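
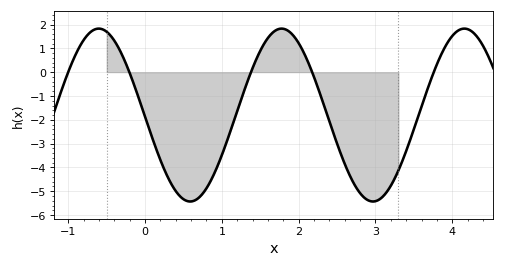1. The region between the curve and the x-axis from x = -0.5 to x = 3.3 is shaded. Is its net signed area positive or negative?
negative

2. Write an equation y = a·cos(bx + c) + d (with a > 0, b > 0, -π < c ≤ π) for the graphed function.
y = 3.63cos(2.64x + 1.59) - 1.8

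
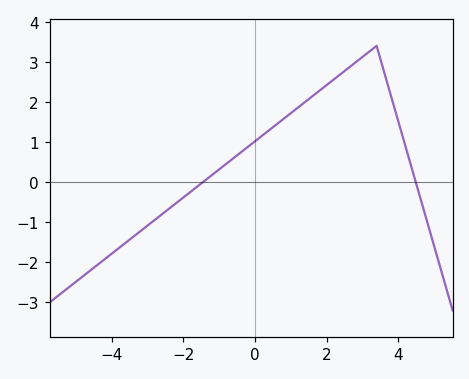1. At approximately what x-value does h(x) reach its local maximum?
3.4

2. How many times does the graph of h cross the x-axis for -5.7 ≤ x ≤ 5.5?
2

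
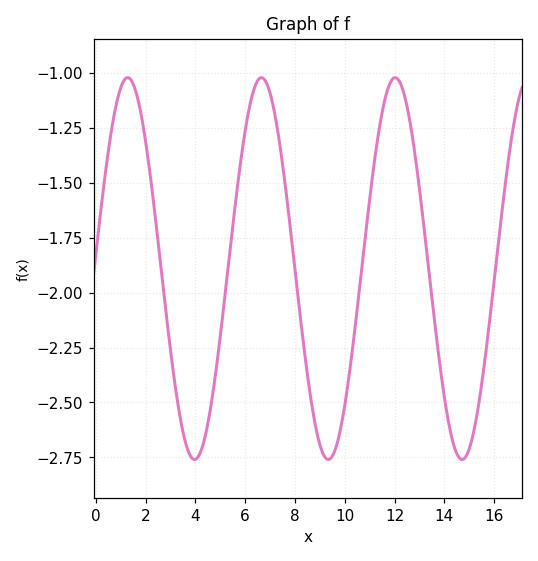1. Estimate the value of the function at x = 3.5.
-2.64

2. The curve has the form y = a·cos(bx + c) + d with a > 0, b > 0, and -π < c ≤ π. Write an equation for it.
y = 0.87cos(1.2x - 1.5) - 1.89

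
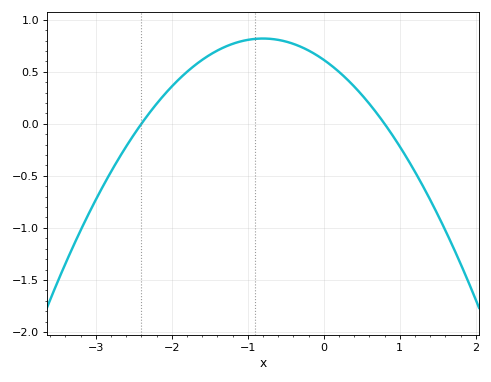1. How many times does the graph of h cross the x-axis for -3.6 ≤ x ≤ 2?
2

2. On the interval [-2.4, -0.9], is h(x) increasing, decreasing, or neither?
increasing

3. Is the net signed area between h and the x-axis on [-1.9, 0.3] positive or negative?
positive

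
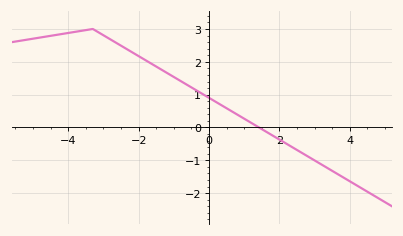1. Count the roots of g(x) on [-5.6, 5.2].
1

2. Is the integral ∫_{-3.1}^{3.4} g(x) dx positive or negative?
positive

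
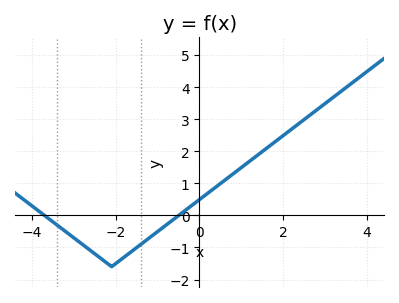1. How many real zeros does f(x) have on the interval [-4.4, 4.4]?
2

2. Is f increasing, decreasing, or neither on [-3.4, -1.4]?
neither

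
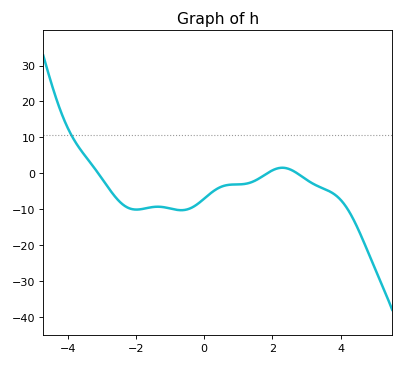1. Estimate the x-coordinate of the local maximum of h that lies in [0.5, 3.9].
2.29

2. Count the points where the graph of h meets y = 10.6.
1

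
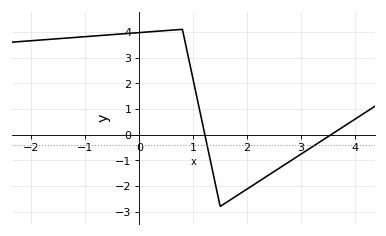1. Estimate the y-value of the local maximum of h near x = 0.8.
4.1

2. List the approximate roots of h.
1.2, 3.6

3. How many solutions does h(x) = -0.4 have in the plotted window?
2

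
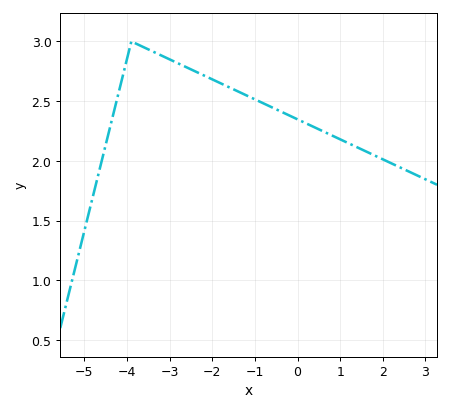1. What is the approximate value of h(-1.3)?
2.56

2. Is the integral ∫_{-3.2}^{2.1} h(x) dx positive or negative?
positive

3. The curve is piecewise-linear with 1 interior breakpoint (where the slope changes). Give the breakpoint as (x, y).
(-3.9, 3)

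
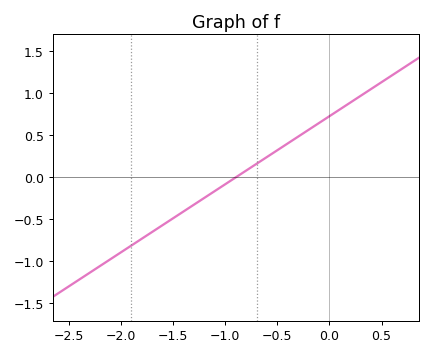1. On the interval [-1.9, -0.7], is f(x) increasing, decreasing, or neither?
increasing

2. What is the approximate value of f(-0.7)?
0.162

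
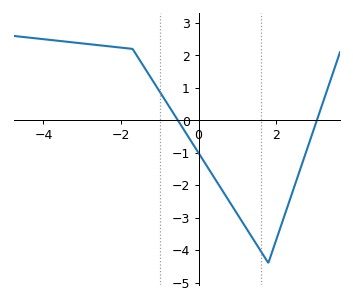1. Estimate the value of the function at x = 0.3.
-1.6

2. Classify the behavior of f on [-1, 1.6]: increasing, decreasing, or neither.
decreasing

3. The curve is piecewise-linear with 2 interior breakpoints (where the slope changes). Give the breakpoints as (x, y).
(-1.7, 2.2); (1.8, -4.4)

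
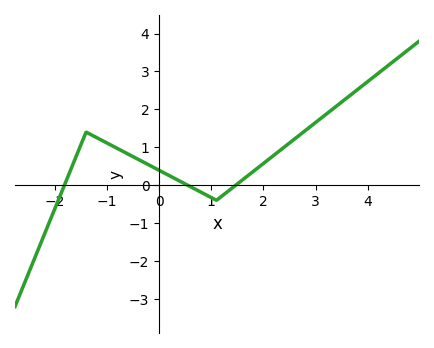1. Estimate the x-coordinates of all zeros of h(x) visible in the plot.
-1.8, 0.6, 1.4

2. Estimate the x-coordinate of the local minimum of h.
1.2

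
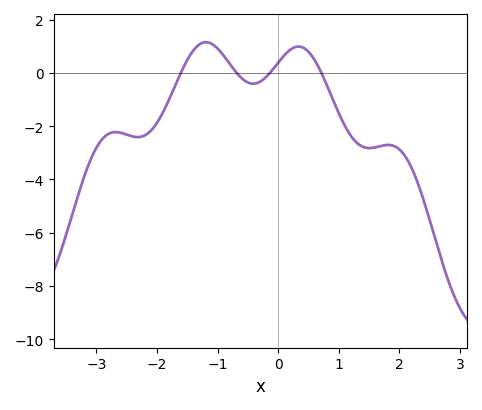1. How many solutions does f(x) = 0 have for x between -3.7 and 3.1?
4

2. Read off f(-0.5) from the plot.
-0.361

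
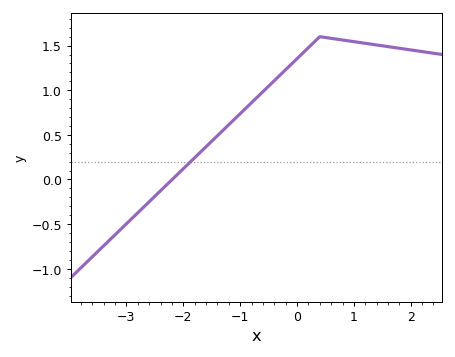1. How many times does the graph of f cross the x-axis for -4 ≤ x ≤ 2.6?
1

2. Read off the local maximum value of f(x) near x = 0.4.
1.6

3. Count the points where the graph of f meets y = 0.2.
1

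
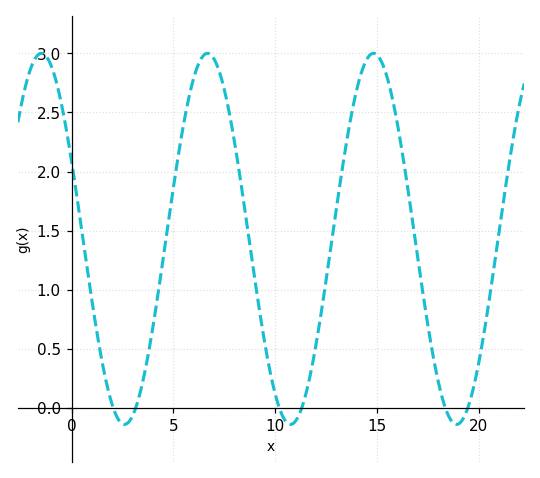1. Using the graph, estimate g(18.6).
-0.092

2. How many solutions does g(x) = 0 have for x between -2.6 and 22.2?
6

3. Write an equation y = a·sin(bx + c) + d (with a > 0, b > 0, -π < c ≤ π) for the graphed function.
y = 1.57sin(0.77x + 2.71) + 1.43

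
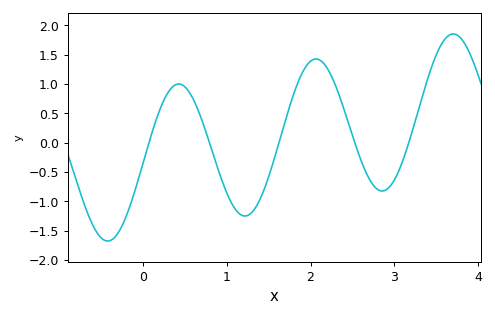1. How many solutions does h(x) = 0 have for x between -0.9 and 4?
5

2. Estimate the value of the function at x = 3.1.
-0.3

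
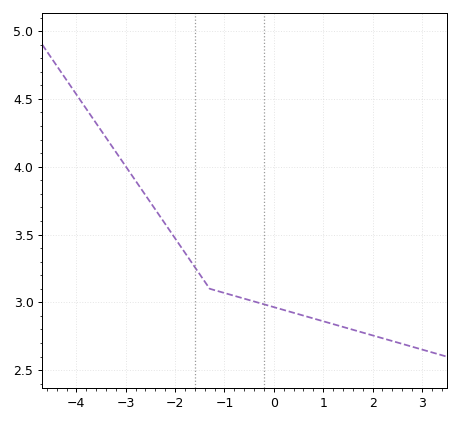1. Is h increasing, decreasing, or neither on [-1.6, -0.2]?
decreasing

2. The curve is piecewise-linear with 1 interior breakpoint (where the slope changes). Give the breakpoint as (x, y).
(-1.3, 3.1)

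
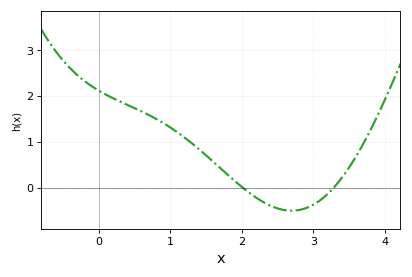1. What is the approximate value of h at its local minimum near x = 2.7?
-0.503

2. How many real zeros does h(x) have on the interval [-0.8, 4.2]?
2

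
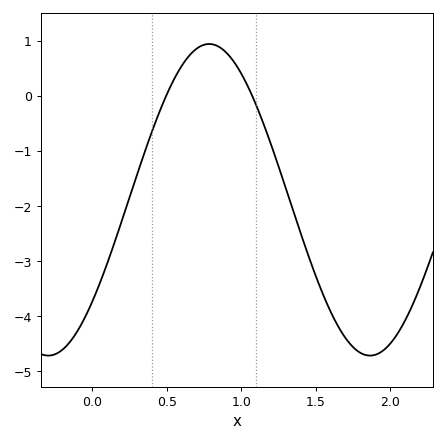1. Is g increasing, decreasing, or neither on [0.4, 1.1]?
neither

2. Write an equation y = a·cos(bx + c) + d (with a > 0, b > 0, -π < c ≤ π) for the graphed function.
y = 2.83cos(2.9x - 2.3) - 1.89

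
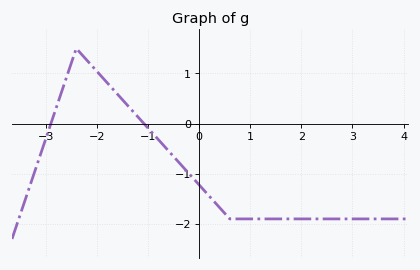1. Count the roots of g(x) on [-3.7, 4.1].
2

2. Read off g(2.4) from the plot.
-1.9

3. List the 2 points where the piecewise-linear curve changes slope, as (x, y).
(-2.4, 1.5); (0.6, -1.9)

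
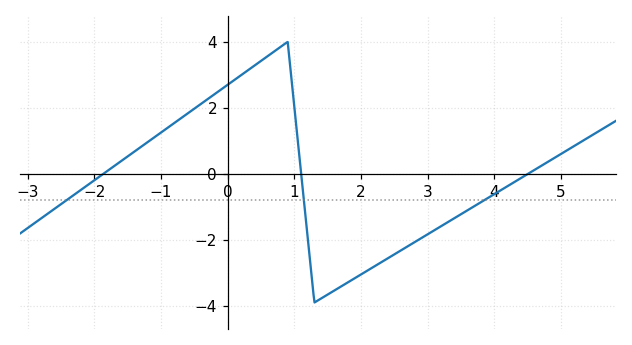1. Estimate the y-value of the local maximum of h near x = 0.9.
4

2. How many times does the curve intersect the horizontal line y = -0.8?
3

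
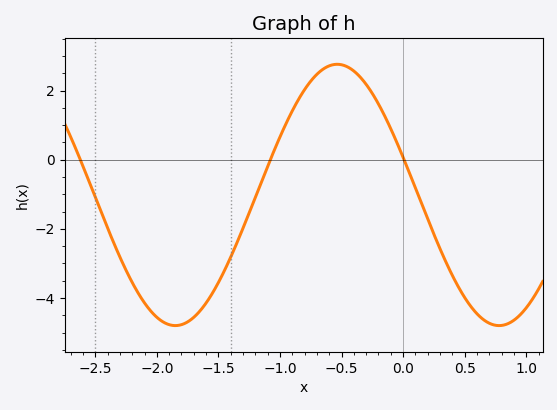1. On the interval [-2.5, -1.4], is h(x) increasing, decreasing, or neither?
neither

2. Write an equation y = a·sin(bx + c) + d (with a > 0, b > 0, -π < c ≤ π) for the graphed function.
y = 3.78sin(2.4x + 2.8) - 1.02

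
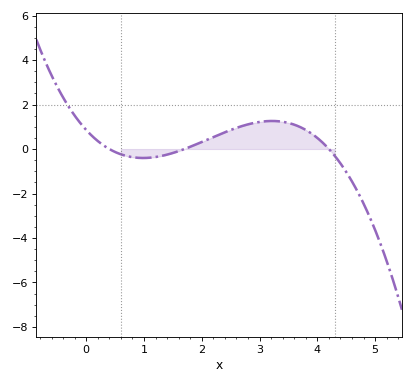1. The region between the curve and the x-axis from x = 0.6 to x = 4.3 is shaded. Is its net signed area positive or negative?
positive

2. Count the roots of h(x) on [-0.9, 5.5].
3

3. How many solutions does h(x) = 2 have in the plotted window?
1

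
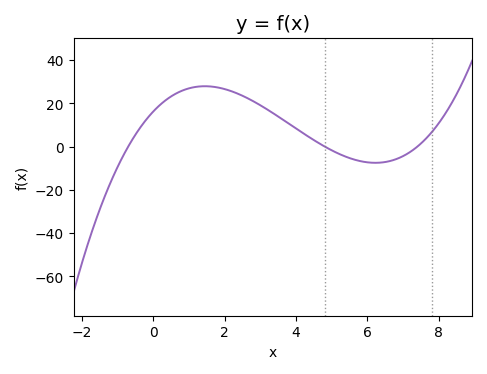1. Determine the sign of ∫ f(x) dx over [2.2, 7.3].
positive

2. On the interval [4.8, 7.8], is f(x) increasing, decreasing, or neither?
neither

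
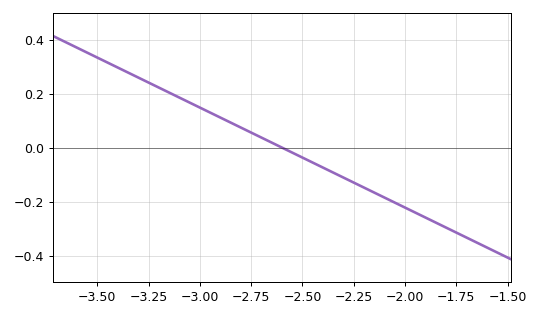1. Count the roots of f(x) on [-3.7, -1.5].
1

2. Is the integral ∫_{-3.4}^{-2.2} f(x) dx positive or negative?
positive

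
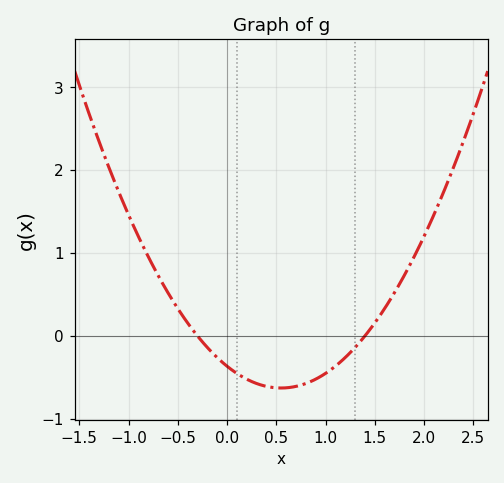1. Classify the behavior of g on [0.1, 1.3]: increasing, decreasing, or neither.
neither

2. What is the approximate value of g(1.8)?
0.731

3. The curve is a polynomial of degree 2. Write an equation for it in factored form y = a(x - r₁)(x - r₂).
y = 0.87(x + 0.3)(x - 1.4)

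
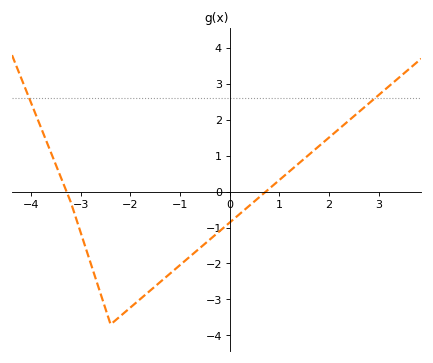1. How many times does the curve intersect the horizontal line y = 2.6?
2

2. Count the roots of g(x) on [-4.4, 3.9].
2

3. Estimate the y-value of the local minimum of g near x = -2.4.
-3.7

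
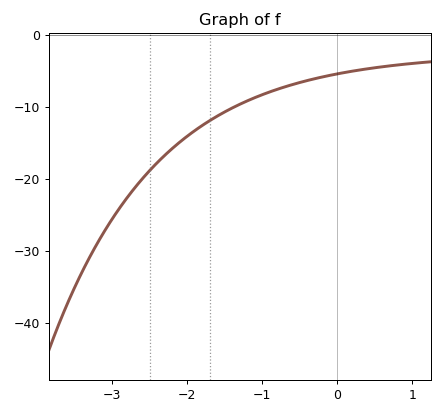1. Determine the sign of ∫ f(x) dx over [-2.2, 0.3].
negative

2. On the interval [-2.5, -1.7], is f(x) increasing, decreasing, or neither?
increasing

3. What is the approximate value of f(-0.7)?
-7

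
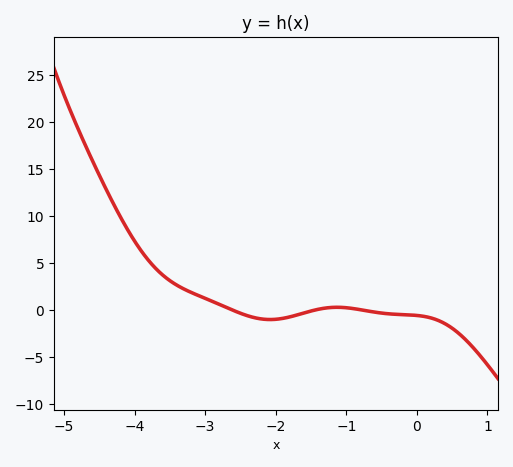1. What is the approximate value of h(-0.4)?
-0.409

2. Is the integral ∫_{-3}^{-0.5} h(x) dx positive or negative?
negative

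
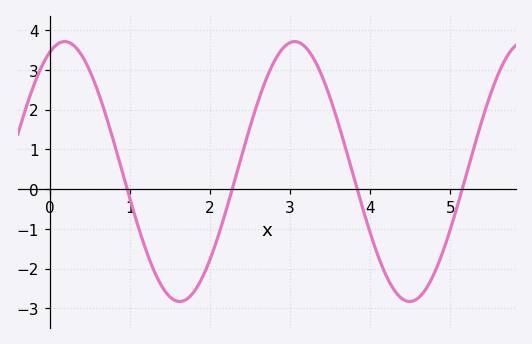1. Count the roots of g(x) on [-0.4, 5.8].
4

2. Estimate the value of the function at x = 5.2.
0.38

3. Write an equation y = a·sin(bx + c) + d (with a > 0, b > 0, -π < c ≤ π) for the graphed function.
y = 3.27sin(2.19x + 1.16) + 0.44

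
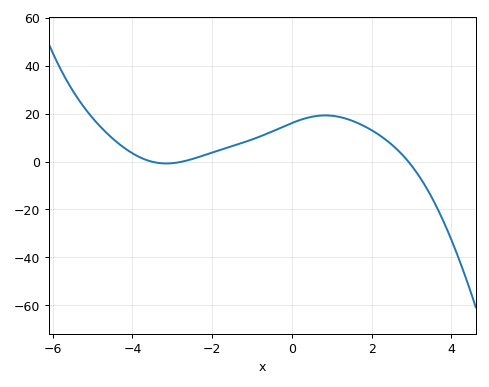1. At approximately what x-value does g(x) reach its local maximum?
0.835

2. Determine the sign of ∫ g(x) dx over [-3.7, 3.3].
positive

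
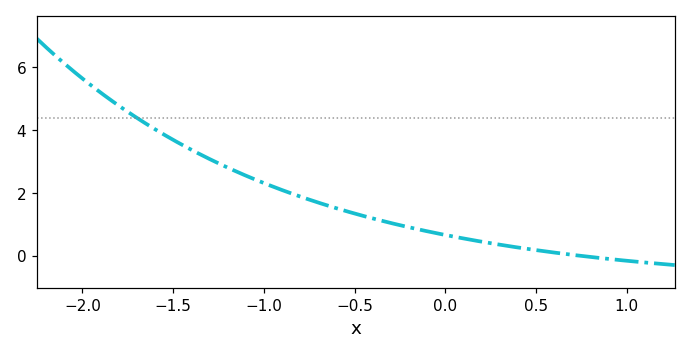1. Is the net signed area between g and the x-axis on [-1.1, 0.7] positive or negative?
positive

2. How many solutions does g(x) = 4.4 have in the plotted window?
1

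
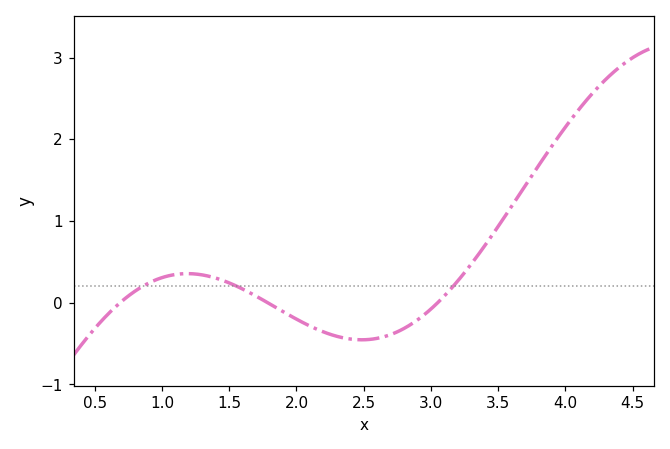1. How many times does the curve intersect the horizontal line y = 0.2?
3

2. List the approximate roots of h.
0.7, 1.8, 3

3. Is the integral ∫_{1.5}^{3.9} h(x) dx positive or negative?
positive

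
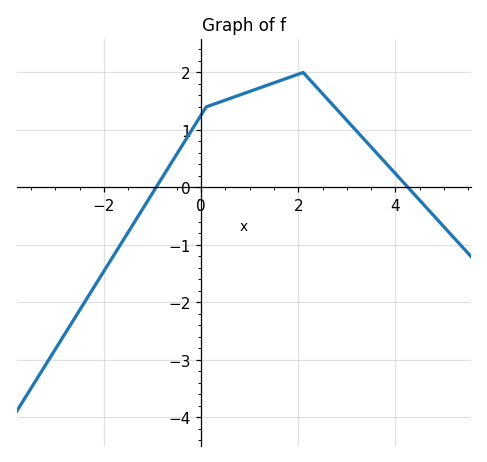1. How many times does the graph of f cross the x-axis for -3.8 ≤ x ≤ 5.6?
2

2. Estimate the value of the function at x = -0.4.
0.721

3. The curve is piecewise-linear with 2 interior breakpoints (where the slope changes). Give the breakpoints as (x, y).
(0.1, 1.4); (2.1, 2)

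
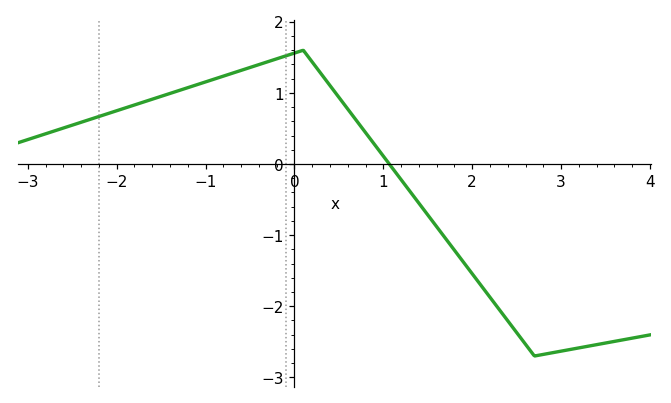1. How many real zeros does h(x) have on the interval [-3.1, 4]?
1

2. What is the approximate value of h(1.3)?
-0.385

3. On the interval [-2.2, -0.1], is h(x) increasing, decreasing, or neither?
increasing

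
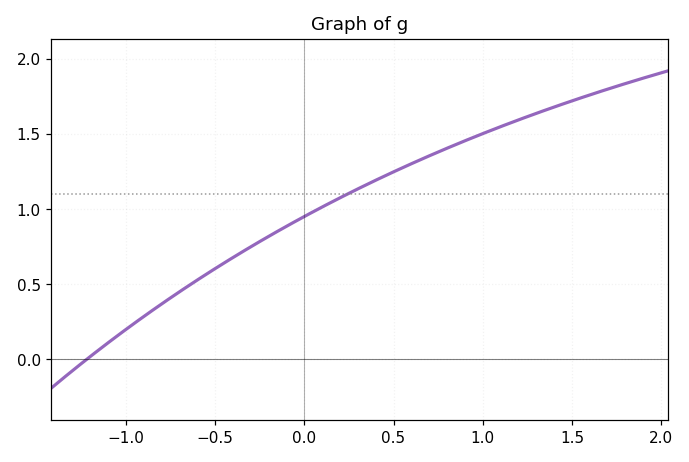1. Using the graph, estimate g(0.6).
1.3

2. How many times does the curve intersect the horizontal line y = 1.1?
1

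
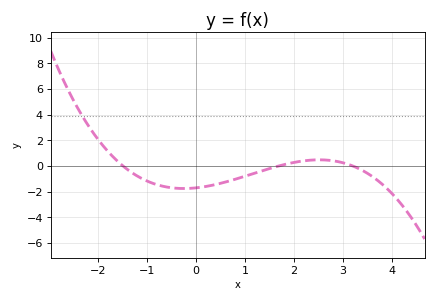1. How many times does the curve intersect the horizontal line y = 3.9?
1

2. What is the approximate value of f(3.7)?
-1.09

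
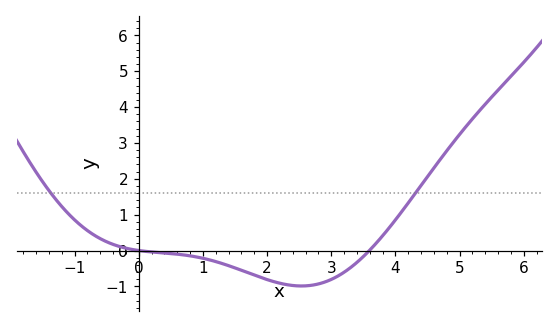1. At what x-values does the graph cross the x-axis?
0, 3.59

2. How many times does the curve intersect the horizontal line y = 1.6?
2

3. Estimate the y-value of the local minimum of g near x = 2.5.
-0.989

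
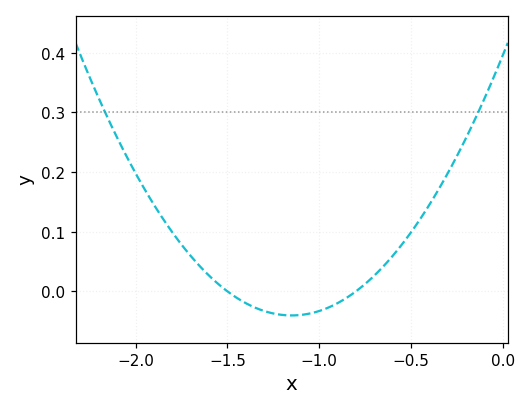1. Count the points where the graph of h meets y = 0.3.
2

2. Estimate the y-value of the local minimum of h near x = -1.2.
-0.04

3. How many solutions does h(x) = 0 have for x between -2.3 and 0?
2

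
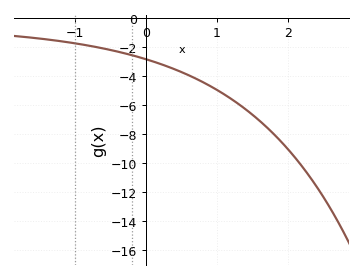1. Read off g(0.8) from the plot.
-4.4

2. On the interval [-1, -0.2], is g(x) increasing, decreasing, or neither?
decreasing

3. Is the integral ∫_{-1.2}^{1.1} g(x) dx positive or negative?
negative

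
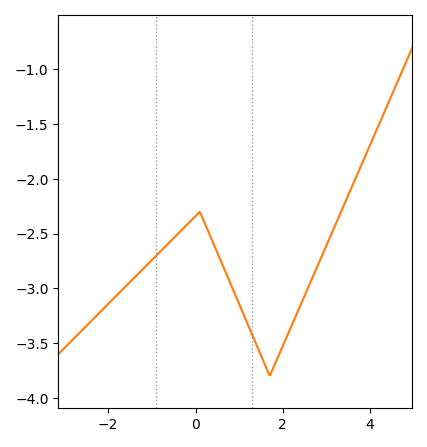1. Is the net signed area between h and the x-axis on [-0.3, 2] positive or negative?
negative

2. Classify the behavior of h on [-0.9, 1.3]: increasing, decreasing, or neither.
neither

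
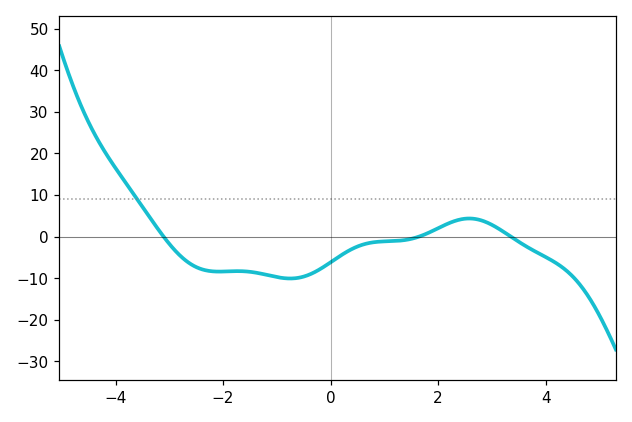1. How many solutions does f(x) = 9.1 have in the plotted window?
1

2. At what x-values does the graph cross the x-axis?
-3.2, 1.6, 3.4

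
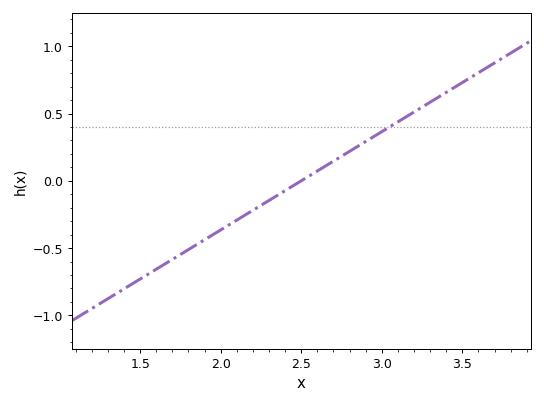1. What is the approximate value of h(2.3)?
-0.146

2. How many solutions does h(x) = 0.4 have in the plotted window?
1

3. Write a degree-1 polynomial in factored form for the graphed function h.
y = 0.73(x - 2.5)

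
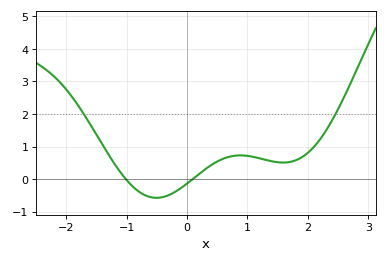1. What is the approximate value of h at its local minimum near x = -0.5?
-0.6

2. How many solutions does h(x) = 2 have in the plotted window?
2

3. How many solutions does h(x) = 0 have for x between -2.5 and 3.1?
2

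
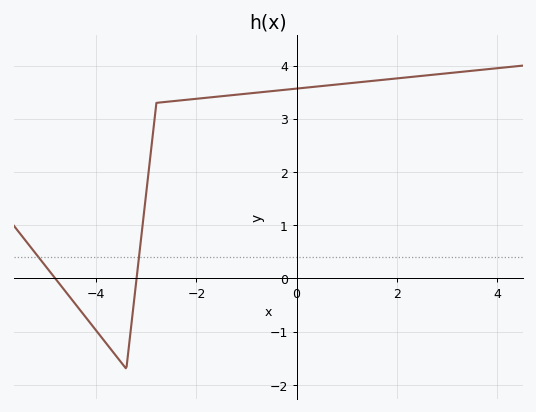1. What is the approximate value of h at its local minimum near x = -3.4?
-1.7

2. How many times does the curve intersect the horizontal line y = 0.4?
2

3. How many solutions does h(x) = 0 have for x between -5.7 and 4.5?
2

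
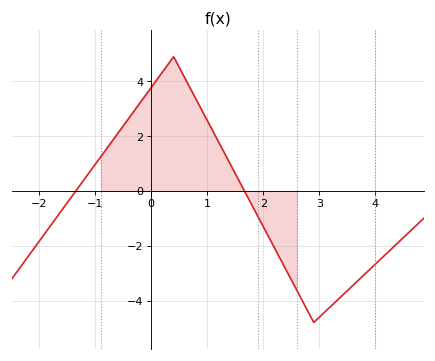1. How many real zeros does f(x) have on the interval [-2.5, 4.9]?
2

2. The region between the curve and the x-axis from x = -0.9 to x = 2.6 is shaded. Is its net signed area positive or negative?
positive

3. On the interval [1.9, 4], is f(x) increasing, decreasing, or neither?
neither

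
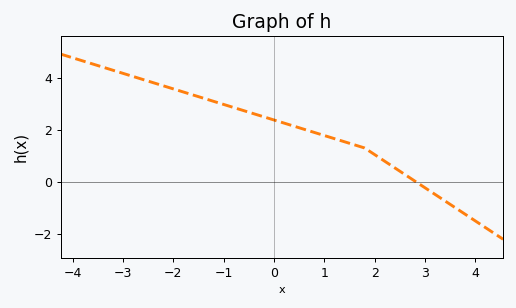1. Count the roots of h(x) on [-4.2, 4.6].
1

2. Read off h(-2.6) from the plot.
3.9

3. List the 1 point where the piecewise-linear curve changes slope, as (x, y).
(1.8, 1.3)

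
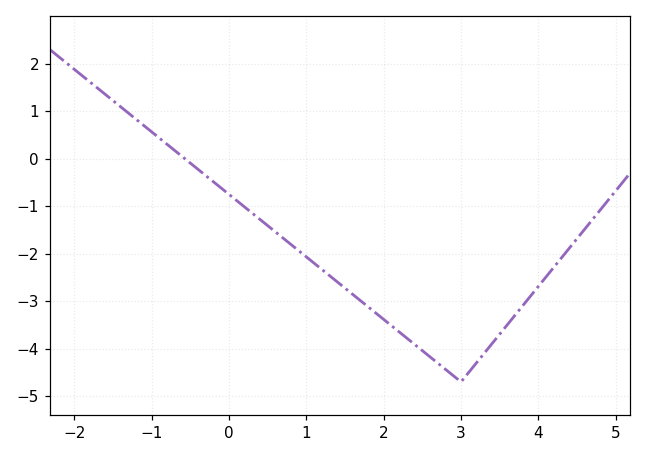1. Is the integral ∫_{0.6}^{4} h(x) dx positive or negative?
negative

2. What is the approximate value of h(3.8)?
-3.09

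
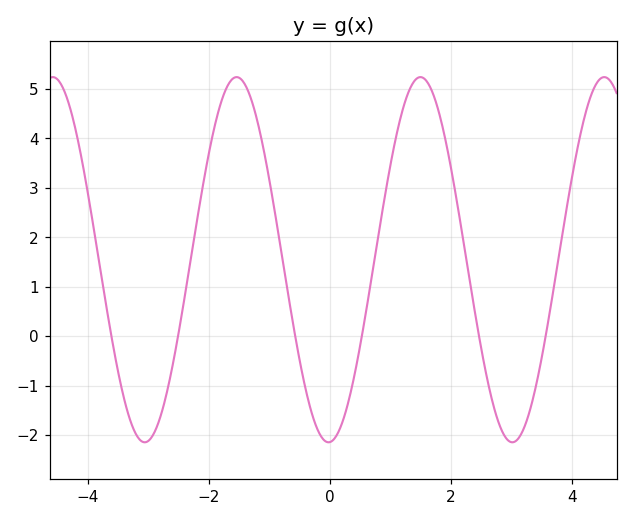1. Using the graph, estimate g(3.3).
-1.5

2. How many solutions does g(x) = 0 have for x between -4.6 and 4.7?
6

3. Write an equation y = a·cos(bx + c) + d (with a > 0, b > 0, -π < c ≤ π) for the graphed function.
y = 3.69cos(2.1x - 3.1) + 1.55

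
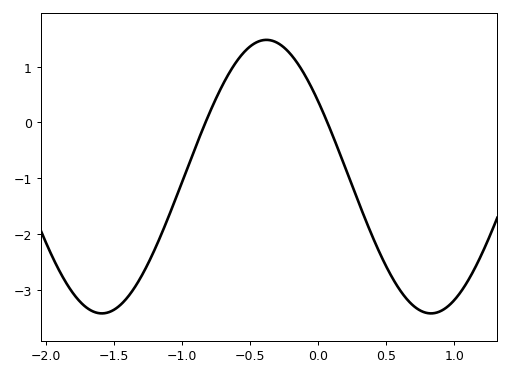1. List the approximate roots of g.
-0.828, 0.067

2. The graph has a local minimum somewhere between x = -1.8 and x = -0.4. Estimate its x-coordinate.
-1.59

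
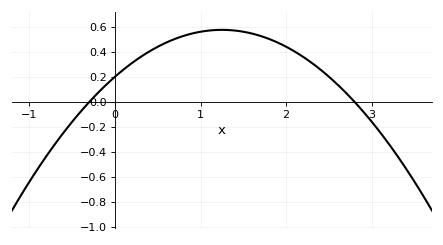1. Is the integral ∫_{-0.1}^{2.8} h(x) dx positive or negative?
positive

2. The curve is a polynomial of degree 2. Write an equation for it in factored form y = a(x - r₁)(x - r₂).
y = -0.24(x + 0.3)(x - 2.8)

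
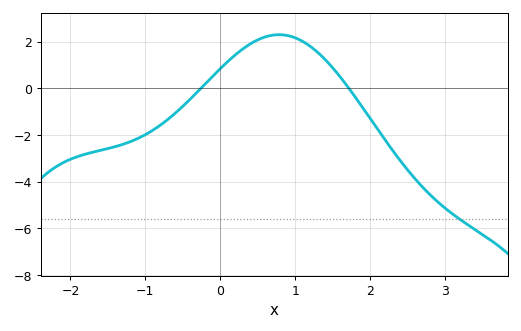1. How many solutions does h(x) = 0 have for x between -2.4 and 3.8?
2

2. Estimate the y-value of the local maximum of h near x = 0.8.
2.3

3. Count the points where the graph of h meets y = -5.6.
1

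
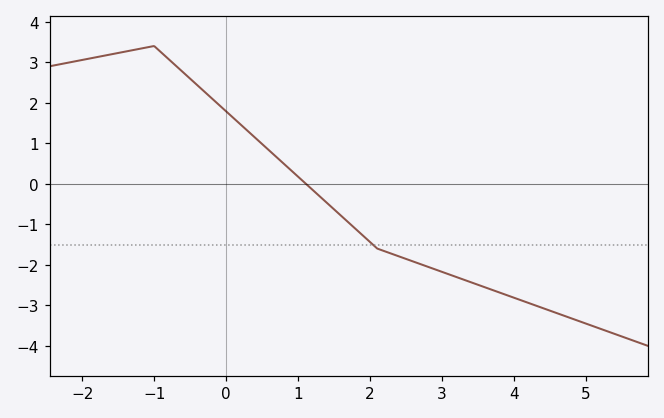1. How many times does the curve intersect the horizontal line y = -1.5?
1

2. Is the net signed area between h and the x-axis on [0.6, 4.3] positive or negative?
negative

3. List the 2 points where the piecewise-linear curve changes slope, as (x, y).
(-1, 3.4); (2.1, -1.6)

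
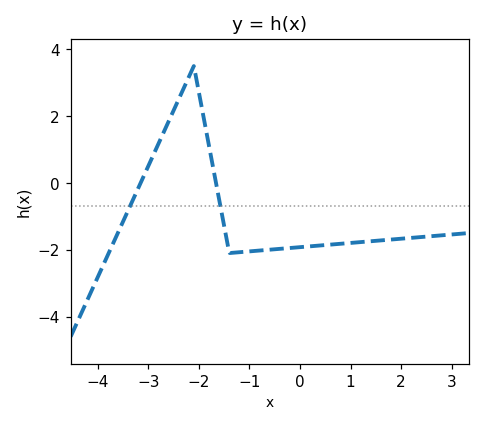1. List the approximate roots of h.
-3.15, -1.66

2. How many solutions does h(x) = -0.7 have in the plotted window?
2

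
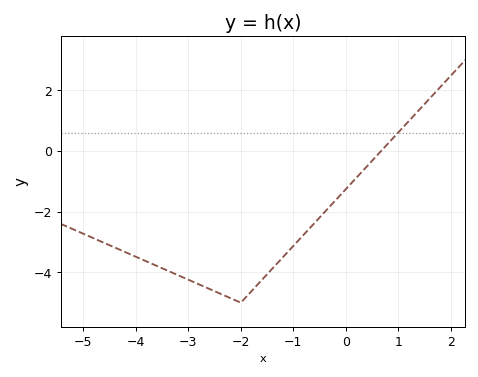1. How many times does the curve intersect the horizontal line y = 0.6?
1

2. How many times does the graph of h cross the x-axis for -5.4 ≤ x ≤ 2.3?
1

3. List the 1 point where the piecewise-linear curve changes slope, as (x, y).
(-2, -5)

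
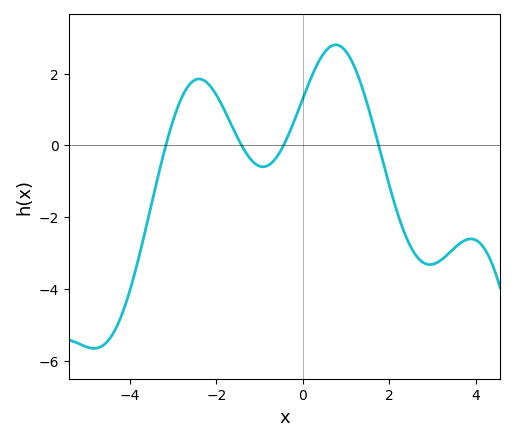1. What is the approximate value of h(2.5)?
-2.8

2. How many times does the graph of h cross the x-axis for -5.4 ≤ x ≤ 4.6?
4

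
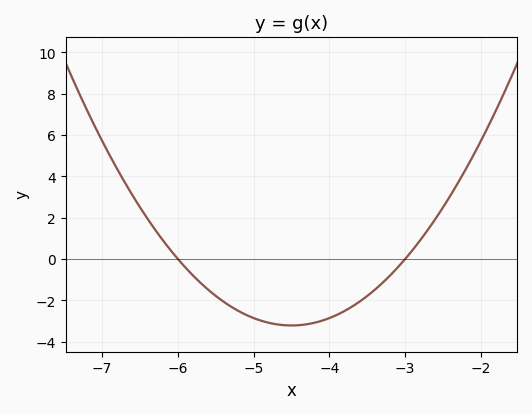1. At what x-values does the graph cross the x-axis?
-6, -3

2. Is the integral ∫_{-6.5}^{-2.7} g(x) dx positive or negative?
negative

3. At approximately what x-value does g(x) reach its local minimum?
-4.5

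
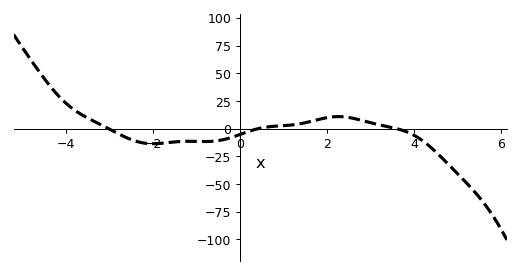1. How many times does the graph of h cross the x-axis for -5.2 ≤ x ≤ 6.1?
3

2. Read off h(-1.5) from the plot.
-12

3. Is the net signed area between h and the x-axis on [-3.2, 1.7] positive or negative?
negative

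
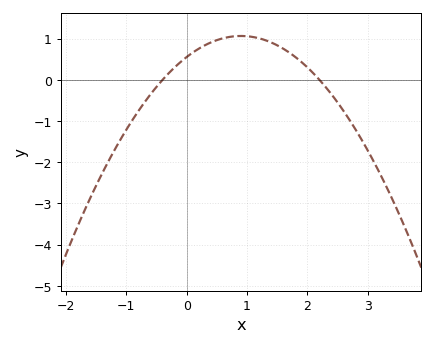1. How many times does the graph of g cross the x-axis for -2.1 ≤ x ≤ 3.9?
2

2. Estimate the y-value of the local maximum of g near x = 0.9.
1.1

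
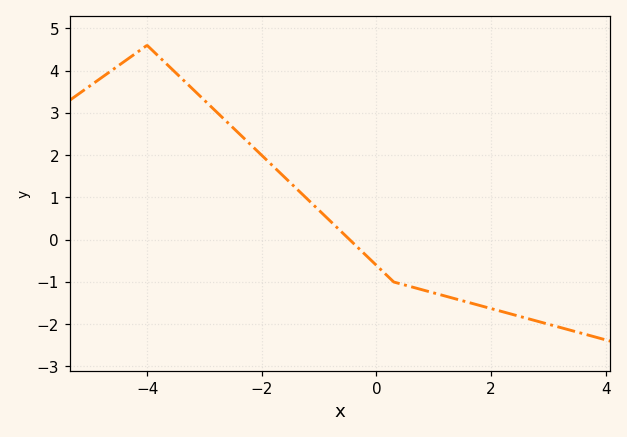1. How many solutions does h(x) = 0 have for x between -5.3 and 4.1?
1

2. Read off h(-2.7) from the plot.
2.91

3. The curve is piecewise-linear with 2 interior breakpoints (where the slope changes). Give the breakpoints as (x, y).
(-4, 4.6); (0.3, -1)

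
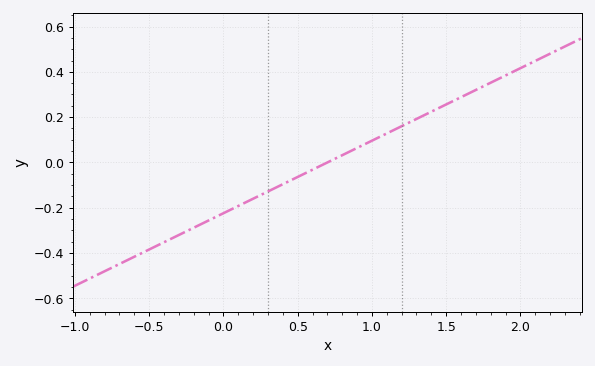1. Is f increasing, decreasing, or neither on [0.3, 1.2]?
increasing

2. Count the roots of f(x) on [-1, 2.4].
1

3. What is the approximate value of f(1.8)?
0.352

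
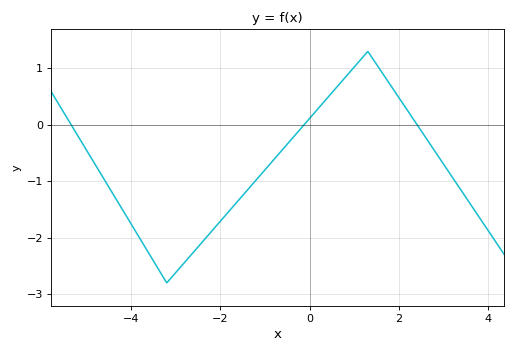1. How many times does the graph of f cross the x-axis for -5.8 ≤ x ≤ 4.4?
3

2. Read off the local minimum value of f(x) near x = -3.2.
-2.8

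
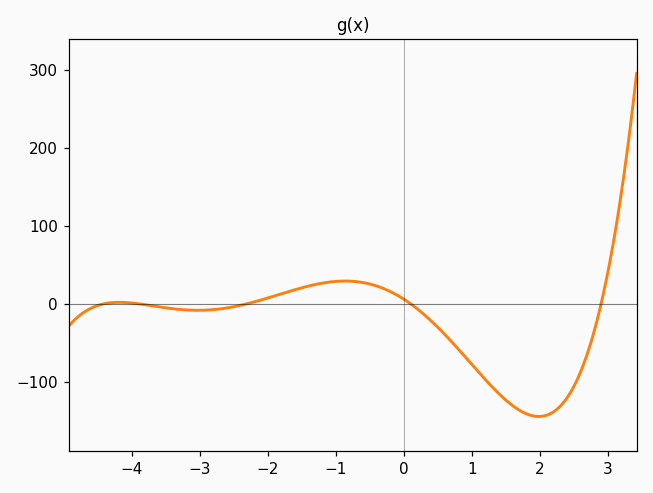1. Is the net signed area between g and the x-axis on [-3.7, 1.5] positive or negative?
negative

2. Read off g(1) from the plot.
-80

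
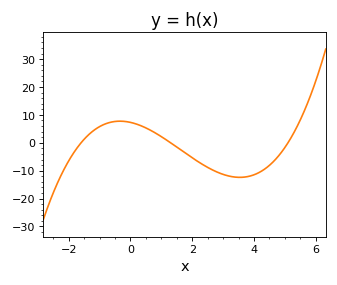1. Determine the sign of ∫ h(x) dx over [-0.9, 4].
negative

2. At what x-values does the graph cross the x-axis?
-1.6, 1.3, 5.1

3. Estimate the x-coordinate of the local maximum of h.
-0.34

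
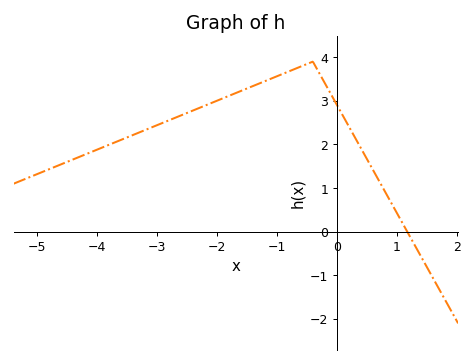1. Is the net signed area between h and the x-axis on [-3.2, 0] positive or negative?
positive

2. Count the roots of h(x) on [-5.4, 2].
1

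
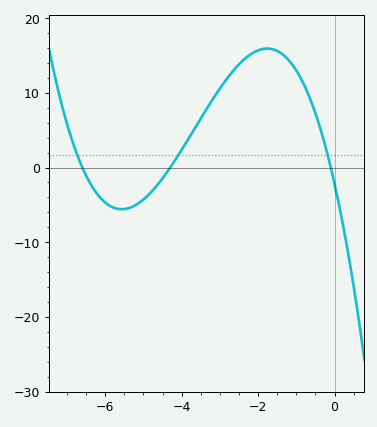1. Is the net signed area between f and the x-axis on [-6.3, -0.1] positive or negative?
positive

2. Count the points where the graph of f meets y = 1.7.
3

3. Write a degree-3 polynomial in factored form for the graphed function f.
y = -0.78(x + 6.6)(x + 4.3)(x + 0.1)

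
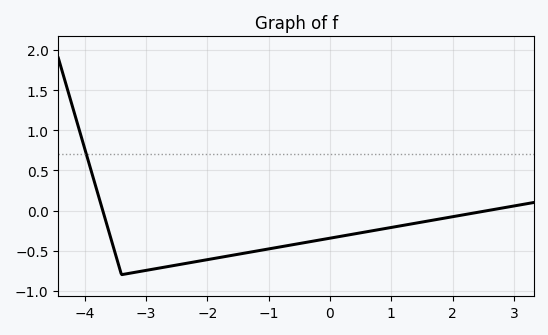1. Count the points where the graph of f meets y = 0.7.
1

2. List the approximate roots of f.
-3.8, 2.6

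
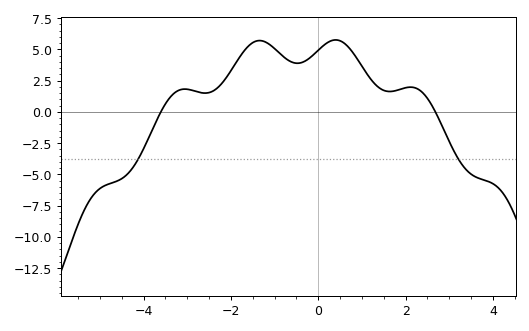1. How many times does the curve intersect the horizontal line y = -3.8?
2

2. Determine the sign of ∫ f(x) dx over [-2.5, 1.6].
positive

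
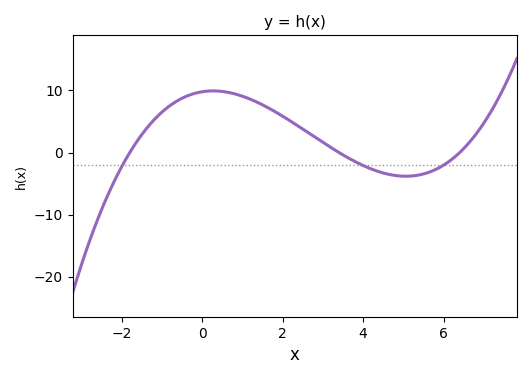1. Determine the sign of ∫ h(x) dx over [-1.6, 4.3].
positive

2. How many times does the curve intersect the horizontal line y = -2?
3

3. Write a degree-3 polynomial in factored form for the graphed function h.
y = 0.25(x + 1.8)(x - 3.4)(x - 6.4)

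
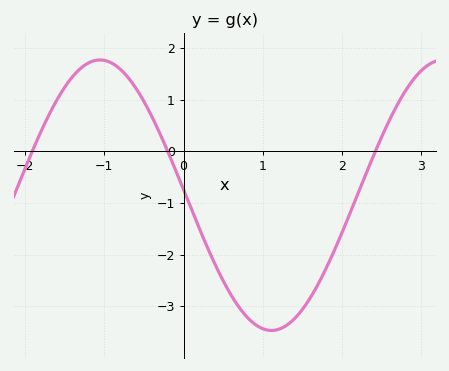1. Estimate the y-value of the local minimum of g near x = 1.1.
-3.47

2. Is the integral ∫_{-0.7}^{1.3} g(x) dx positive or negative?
negative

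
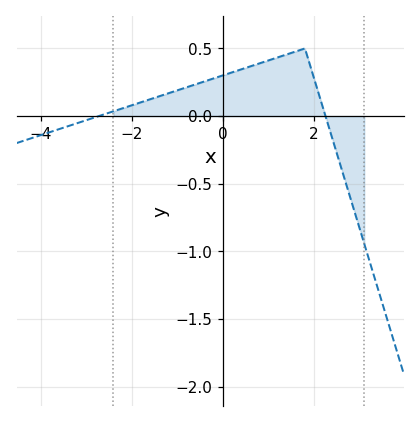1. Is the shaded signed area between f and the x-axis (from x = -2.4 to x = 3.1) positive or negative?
positive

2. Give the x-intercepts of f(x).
-2.72, 2.25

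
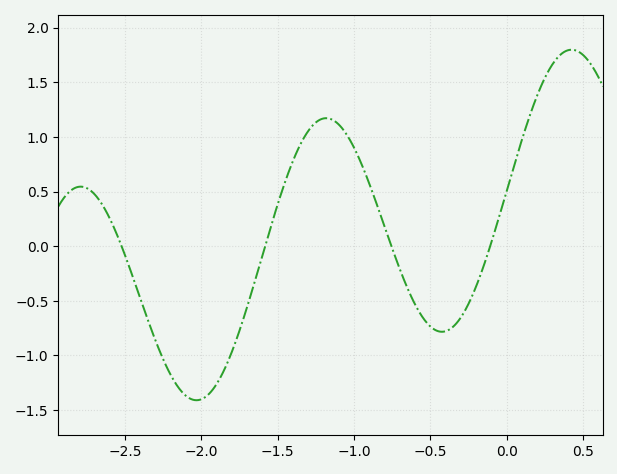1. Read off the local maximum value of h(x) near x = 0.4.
1.8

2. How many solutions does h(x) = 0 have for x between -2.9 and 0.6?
4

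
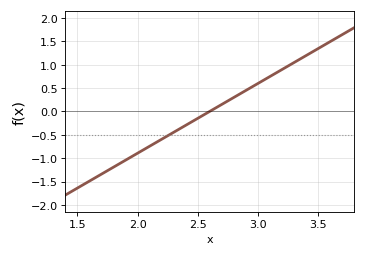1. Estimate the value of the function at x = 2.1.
-0.75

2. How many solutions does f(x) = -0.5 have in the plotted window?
1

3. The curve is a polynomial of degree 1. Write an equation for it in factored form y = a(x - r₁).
y = 1.49(x - 2.6)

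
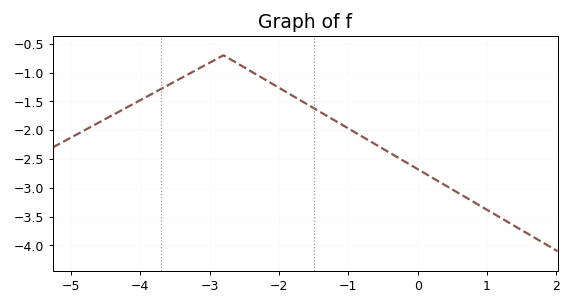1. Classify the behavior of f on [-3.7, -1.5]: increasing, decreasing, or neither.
neither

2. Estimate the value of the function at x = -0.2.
-2.55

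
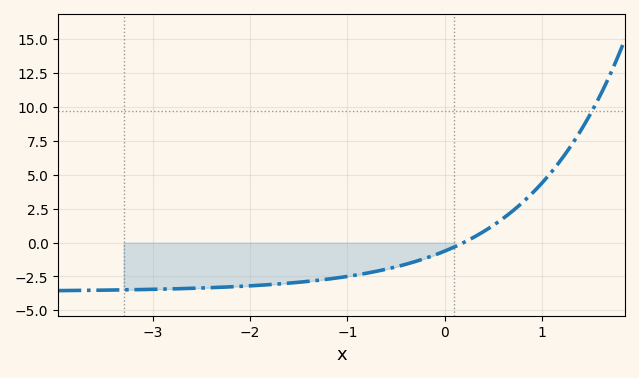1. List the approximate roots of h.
0.194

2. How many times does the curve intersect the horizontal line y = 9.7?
1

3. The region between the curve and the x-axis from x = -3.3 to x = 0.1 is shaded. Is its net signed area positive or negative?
negative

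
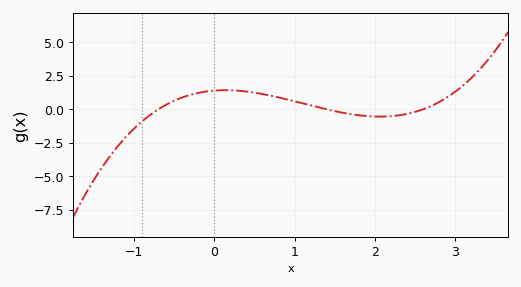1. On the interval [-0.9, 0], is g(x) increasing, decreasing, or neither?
increasing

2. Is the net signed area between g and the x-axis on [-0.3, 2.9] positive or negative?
positive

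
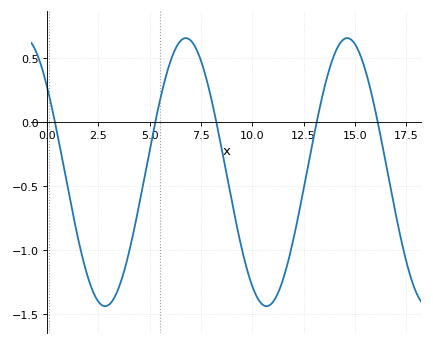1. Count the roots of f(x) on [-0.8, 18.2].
5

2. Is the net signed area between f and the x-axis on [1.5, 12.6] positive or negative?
negative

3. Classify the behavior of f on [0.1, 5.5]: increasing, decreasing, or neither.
neither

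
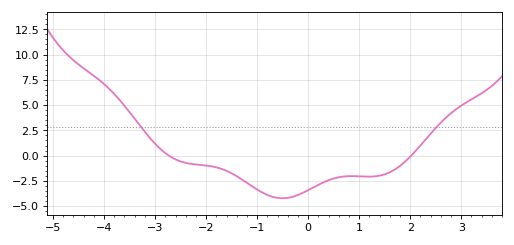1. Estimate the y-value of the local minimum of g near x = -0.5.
-4.22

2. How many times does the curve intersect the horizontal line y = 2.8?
2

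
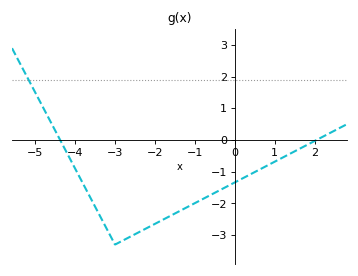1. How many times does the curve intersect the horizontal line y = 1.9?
1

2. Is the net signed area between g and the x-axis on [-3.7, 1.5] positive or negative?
negative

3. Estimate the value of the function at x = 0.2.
-1.2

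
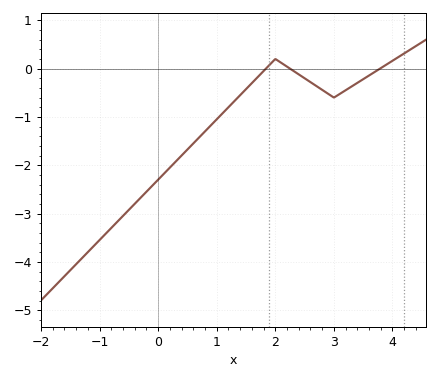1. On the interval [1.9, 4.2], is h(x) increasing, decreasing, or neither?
neither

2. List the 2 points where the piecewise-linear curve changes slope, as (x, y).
(2, 0.2); (3, -0.6)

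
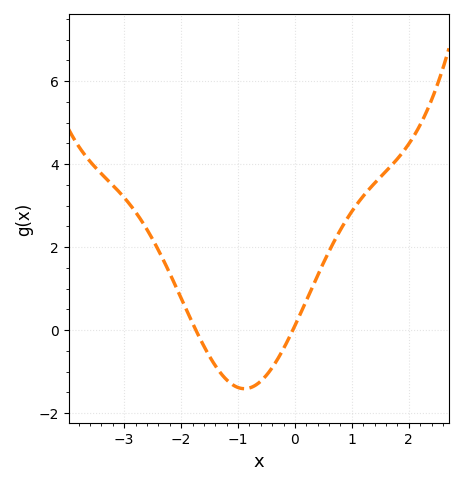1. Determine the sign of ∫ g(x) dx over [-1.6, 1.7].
positive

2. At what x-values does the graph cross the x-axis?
-1.74, -0.037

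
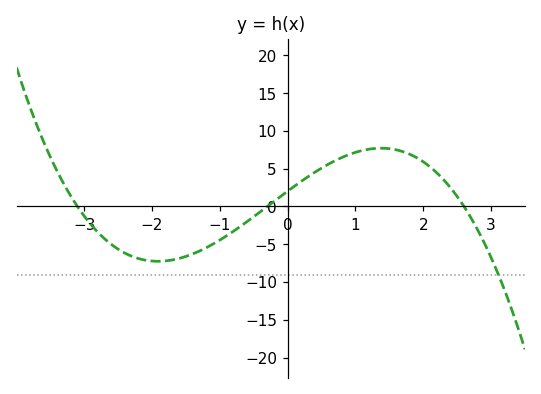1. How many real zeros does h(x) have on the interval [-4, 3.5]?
3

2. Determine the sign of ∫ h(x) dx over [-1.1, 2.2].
positive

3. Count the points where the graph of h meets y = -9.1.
1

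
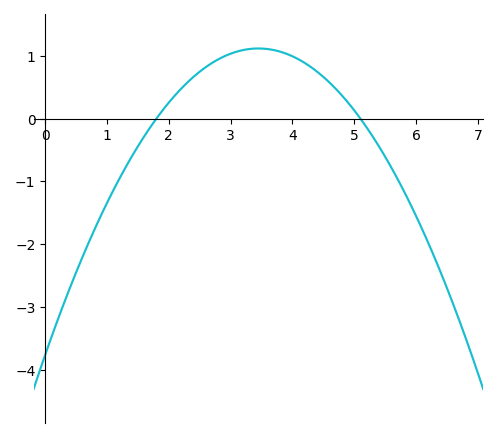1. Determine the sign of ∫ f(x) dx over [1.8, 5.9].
positive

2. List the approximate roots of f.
1.8, 5.1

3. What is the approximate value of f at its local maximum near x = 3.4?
1.12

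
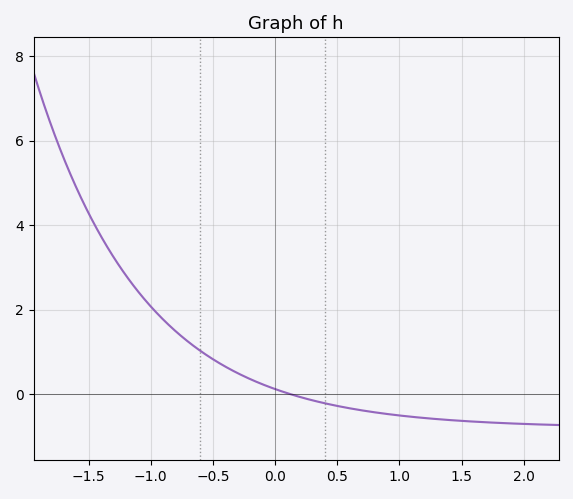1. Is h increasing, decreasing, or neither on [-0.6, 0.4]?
decreasing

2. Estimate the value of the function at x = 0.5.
-0.2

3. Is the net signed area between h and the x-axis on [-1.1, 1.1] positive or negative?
positive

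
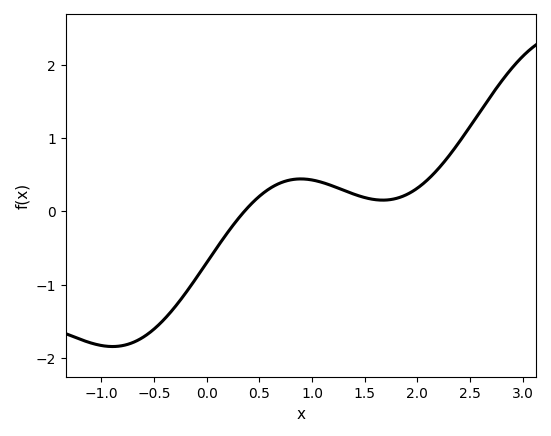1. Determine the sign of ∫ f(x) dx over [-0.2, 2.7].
positive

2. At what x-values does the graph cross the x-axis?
0.358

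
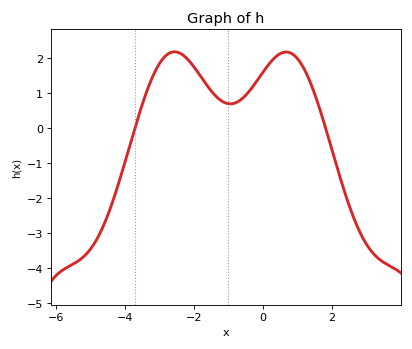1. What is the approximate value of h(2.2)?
-1.3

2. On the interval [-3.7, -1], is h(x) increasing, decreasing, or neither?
neither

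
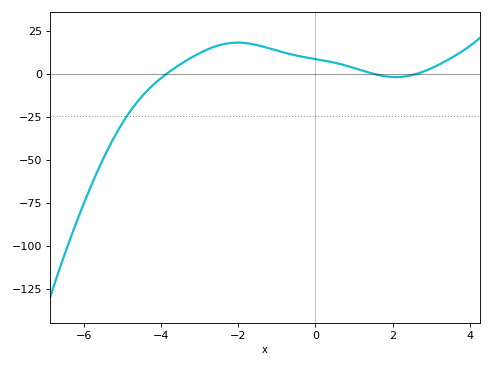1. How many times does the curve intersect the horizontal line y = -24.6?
1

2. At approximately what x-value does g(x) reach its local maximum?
-2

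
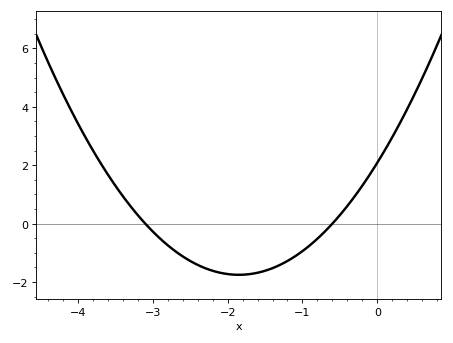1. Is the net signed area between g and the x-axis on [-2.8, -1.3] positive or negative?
negative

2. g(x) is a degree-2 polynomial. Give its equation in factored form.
y = 1.12(x + 3.1)(x + 0.6)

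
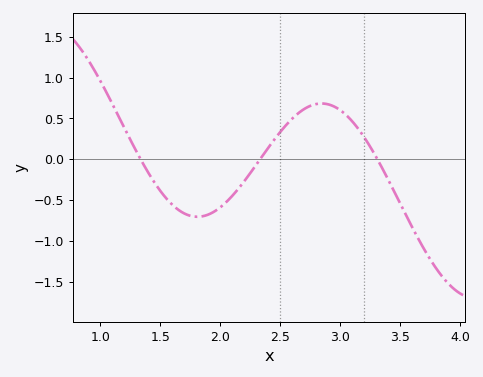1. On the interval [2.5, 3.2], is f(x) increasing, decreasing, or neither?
neither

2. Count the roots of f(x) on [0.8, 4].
3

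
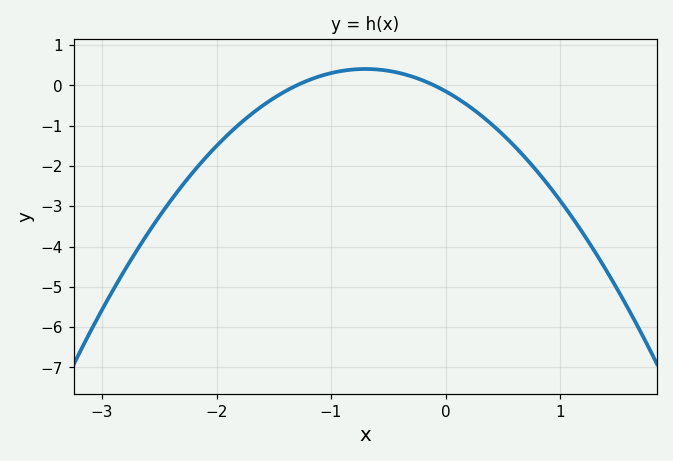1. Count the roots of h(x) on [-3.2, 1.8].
2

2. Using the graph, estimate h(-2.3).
-2.5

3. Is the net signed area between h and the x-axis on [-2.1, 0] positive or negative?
negative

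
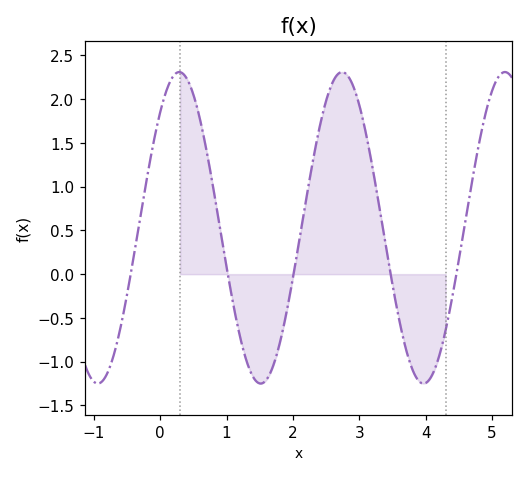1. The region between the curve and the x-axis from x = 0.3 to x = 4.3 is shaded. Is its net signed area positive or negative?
positive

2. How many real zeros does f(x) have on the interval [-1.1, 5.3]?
5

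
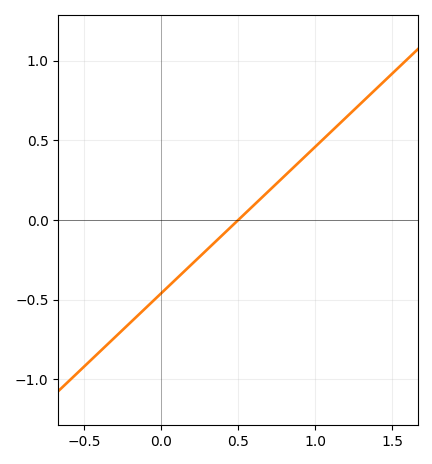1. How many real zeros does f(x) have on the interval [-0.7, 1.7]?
1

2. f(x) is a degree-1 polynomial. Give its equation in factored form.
y = 0.92(x - 0.5)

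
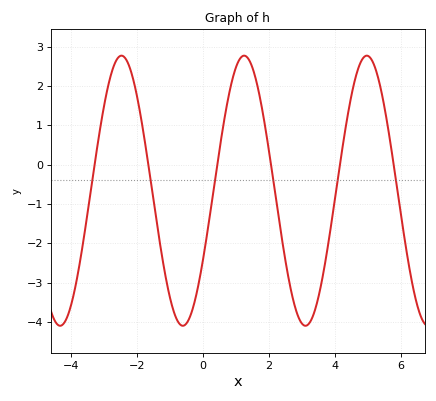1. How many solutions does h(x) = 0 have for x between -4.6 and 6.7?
6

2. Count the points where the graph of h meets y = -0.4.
6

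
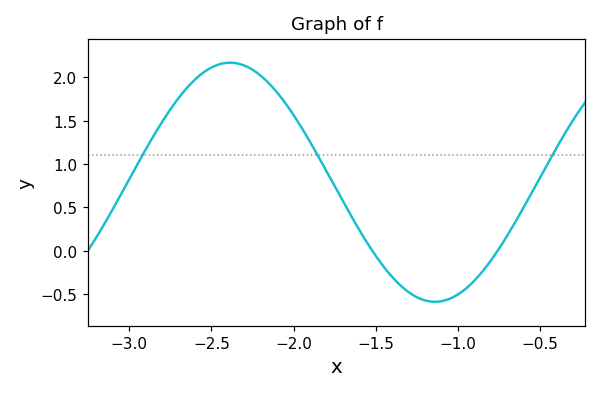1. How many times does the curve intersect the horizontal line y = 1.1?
3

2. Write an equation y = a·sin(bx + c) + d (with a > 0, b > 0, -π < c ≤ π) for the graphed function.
y = 1.38sin(2.5x + 1.3) + 0.79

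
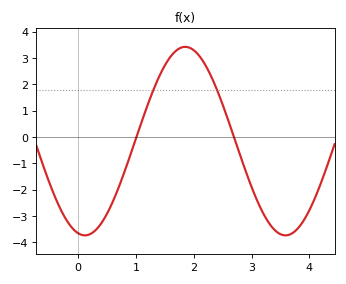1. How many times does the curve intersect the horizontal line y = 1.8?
2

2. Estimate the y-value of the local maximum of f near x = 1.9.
3.42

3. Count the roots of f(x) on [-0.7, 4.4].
2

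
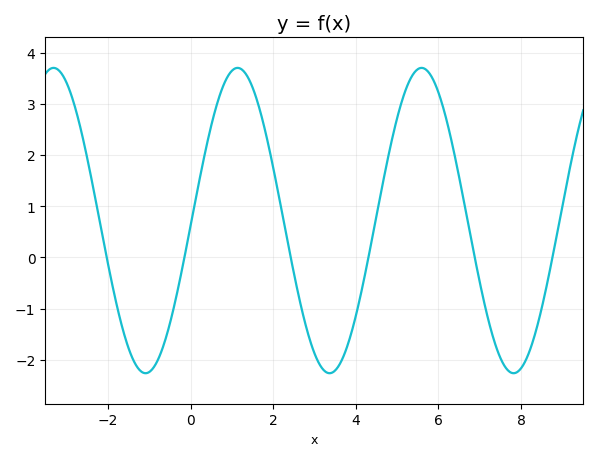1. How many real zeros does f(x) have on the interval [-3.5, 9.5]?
6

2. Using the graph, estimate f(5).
2.7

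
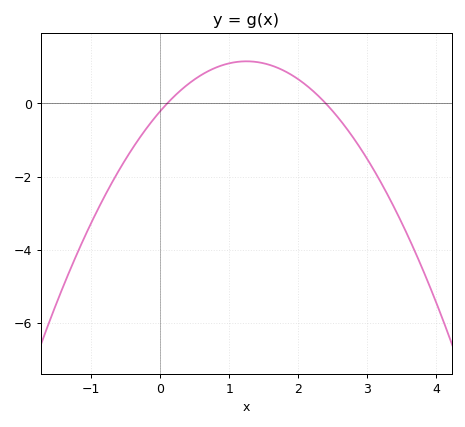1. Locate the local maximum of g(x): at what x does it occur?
1.2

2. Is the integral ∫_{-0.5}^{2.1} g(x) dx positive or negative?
positive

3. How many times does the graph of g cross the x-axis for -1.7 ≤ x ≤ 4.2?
2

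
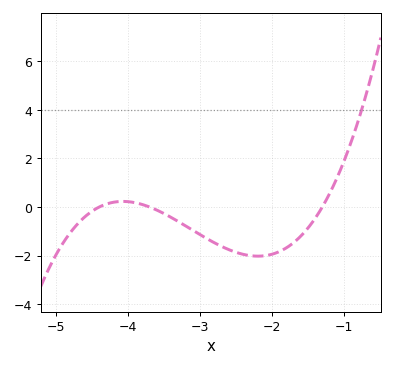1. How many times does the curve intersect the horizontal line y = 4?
1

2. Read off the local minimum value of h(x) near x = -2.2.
-2.02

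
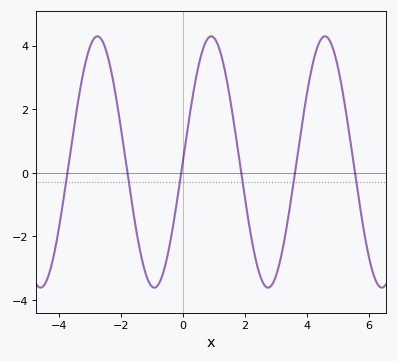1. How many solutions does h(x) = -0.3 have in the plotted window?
6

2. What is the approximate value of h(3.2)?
-2.6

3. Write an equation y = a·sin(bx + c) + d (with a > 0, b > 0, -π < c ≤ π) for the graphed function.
y = 3.95sin(1.7x + 0) + 0.34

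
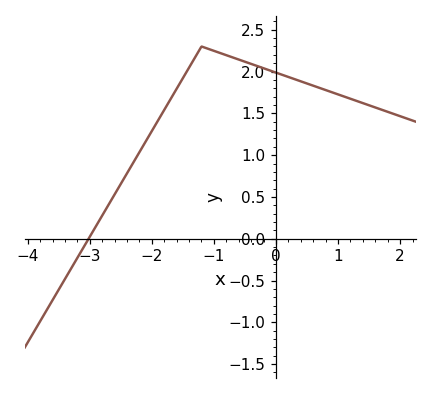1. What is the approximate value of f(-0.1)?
2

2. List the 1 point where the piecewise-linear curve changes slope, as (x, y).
(-1.2, 2.3)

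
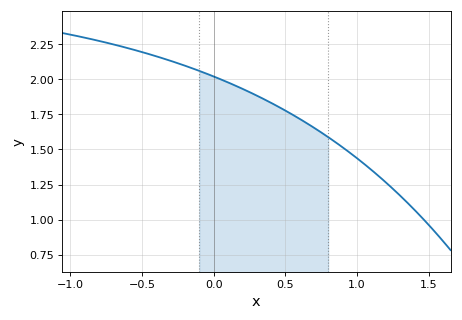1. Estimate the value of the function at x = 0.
2.02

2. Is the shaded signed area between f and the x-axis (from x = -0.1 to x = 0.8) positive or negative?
positive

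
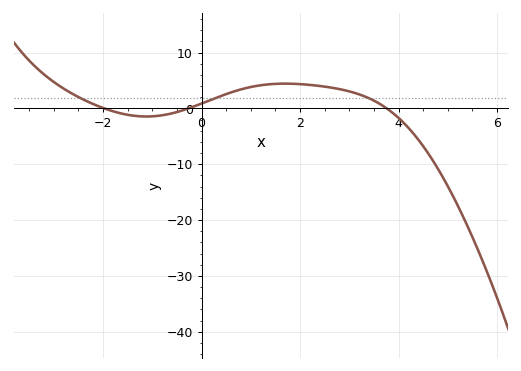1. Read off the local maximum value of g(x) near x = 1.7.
4.44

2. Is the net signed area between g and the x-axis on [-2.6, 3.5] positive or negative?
positive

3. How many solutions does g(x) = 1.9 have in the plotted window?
3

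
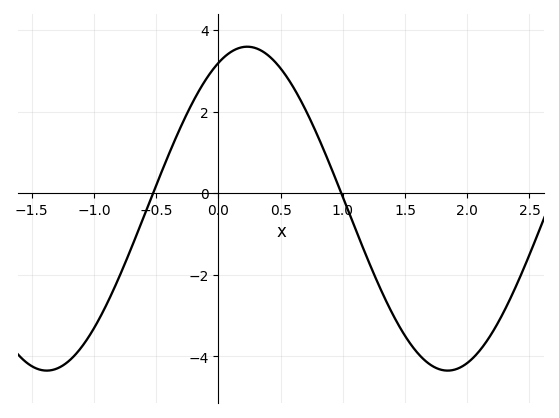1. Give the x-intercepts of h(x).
-0.5, 1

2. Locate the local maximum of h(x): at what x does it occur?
0.2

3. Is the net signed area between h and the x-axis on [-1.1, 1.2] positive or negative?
positive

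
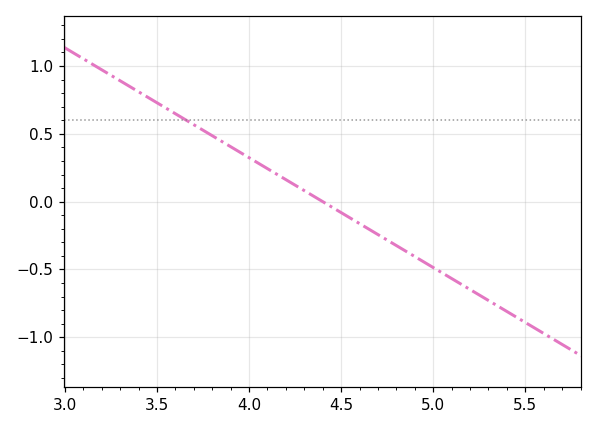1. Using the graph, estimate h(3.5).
0.75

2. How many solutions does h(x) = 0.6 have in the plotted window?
1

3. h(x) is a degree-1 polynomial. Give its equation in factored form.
y = -0.81(x - 4.4)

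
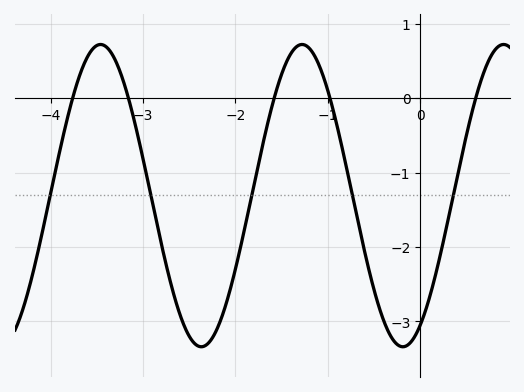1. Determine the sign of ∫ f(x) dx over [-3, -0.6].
negative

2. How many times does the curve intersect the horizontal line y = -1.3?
5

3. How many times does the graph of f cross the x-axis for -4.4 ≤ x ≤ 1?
5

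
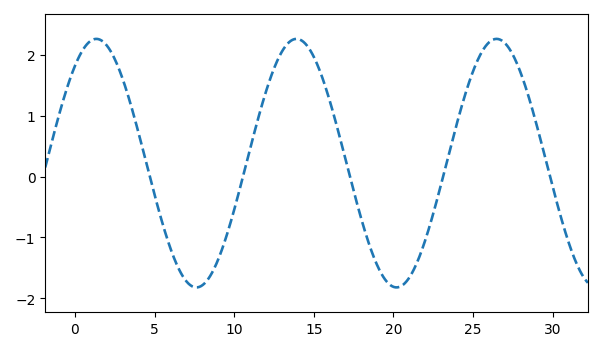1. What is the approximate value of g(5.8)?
-1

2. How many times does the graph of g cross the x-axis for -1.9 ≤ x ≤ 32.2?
5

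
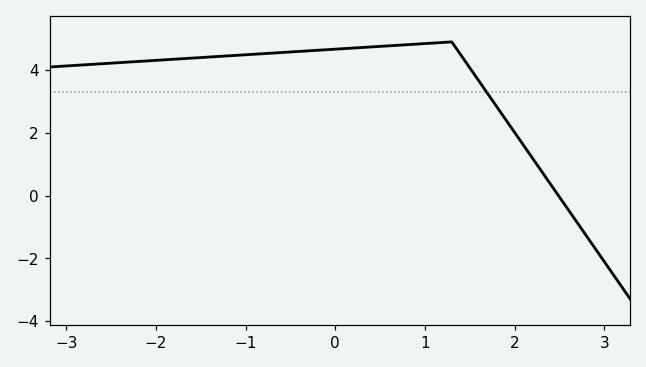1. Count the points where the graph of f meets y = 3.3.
1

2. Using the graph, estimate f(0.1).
4.6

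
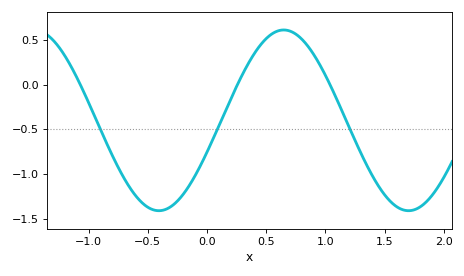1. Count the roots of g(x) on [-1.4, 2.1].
3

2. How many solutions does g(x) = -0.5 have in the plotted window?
3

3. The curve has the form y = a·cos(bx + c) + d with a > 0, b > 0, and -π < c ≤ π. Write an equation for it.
y = 1.01cos(2.98x - 1.93) - 0.4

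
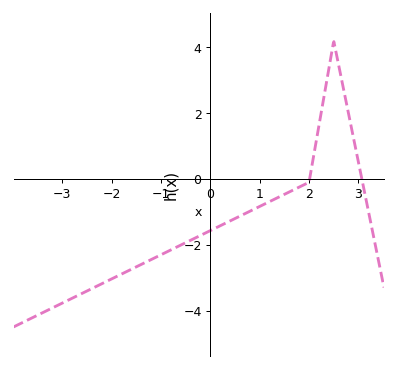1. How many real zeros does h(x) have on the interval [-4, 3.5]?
2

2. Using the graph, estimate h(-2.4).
-3.33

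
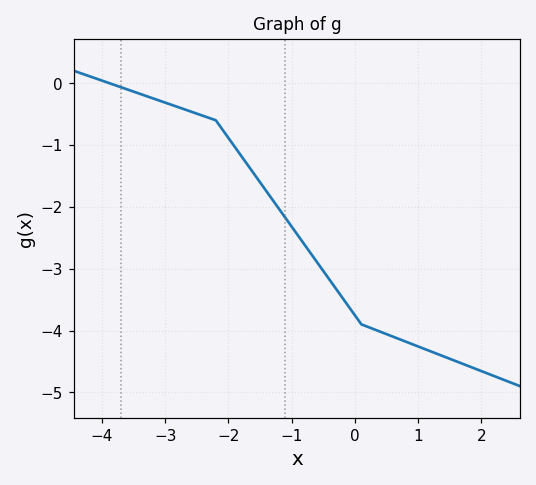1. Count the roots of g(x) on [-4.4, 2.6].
1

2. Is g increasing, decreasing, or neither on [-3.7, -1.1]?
decreasing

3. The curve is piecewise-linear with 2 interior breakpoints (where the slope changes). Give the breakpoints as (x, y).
(-2.2, -0.6); (0.1, -3.9)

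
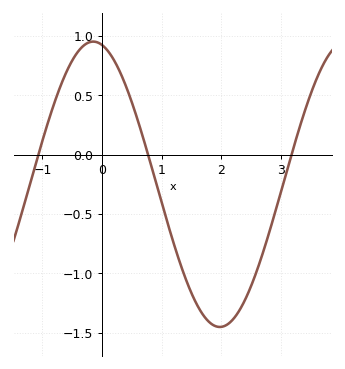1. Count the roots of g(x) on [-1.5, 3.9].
3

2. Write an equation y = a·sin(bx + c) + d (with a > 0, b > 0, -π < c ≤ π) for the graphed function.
y = 1.2sin(1.48x + 1.79) - 0.25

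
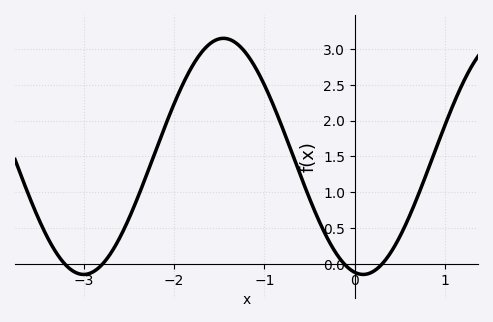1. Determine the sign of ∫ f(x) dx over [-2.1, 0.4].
positive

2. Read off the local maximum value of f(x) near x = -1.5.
3.15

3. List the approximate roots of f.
-3.2, -2.8, -0.1, 0.3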